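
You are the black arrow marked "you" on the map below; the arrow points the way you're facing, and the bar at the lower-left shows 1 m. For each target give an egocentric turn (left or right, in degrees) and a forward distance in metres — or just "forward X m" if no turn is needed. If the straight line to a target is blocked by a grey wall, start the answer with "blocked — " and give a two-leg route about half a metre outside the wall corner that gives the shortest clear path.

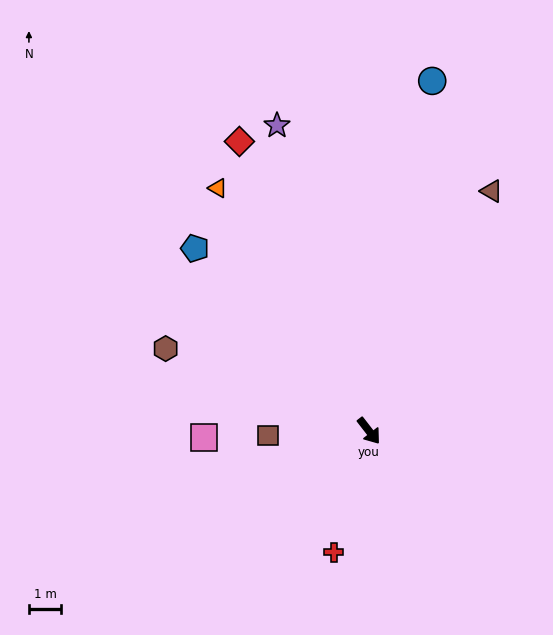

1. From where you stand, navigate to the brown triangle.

turn left 115°, forward 8.3 m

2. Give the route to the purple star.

turn left 159°, forward 9.9 m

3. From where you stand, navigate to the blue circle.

turn left 132°, forward 11.0 m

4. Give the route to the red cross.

turn right 54°, forward 3.9 m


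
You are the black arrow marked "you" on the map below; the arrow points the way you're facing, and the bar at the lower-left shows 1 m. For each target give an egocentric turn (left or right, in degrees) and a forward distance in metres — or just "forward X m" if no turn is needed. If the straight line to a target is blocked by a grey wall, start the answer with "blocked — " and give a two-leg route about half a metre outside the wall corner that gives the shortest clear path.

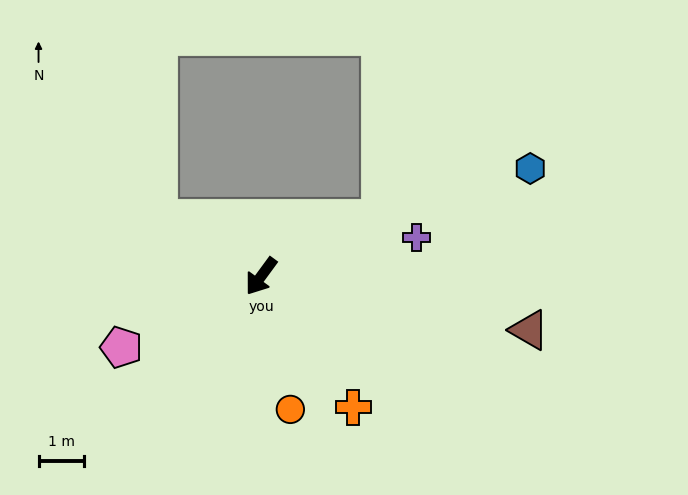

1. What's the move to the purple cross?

turn left 140°, forward 3.5 m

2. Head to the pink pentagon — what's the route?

turn right 27°, forward 3.4 m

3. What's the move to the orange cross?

turn left 71°, forward 3.5 m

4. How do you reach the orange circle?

turn left 49°, forward 3.0 m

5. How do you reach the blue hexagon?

turn left 148°, forward 6.4 m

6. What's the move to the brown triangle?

turn left 115°, forward 6.0 m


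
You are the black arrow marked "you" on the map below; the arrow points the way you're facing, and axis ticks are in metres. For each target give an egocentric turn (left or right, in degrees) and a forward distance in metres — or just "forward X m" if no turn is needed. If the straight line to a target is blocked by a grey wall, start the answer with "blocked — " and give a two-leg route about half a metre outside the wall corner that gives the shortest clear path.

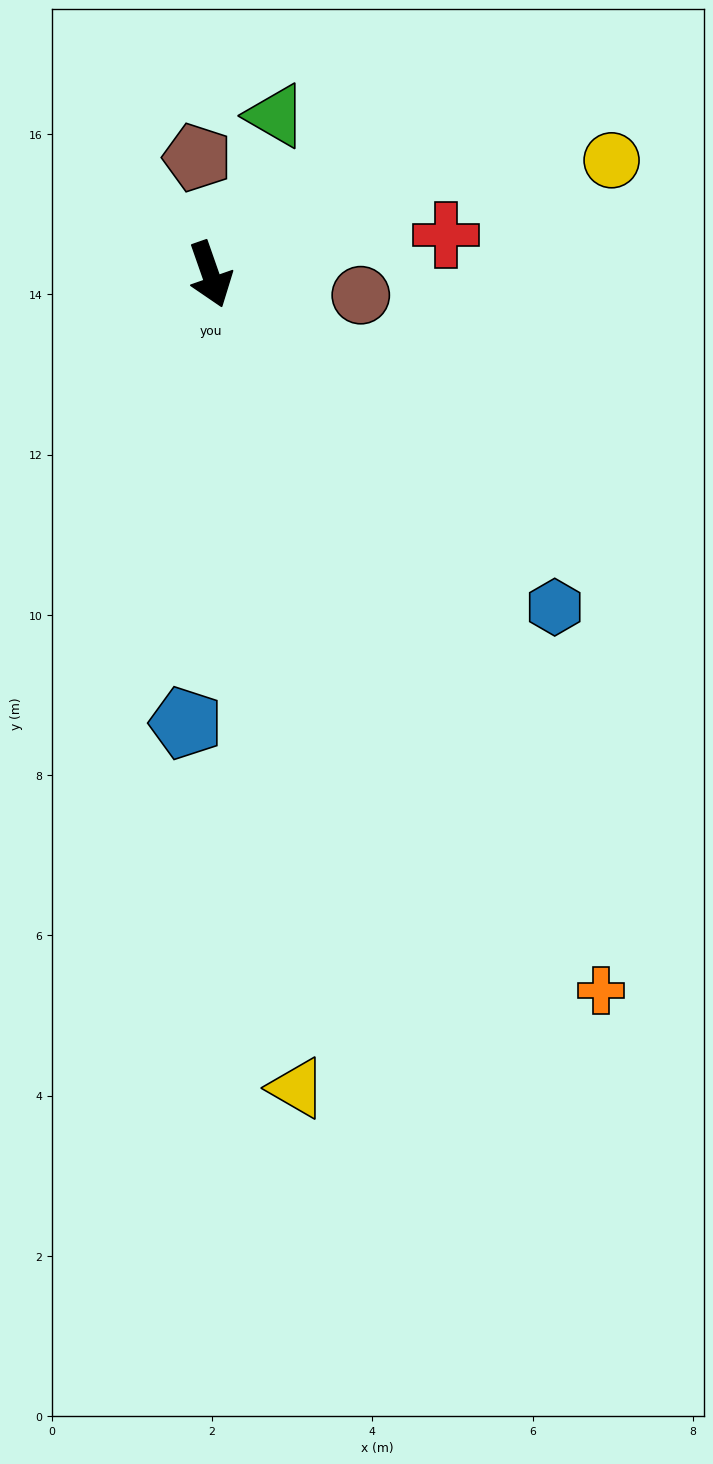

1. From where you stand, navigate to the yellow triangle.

turn right 13°, forward 10.2 m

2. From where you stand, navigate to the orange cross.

turn left 9°, forward 10.2 m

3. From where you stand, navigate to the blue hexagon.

turn left 27°, forward 6.0 m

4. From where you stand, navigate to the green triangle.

turn left 138°, forward 2.1 m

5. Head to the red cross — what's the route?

turn left 80°, forward 3.0 m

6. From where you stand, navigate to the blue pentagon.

turn right 22°, forward 5.6 m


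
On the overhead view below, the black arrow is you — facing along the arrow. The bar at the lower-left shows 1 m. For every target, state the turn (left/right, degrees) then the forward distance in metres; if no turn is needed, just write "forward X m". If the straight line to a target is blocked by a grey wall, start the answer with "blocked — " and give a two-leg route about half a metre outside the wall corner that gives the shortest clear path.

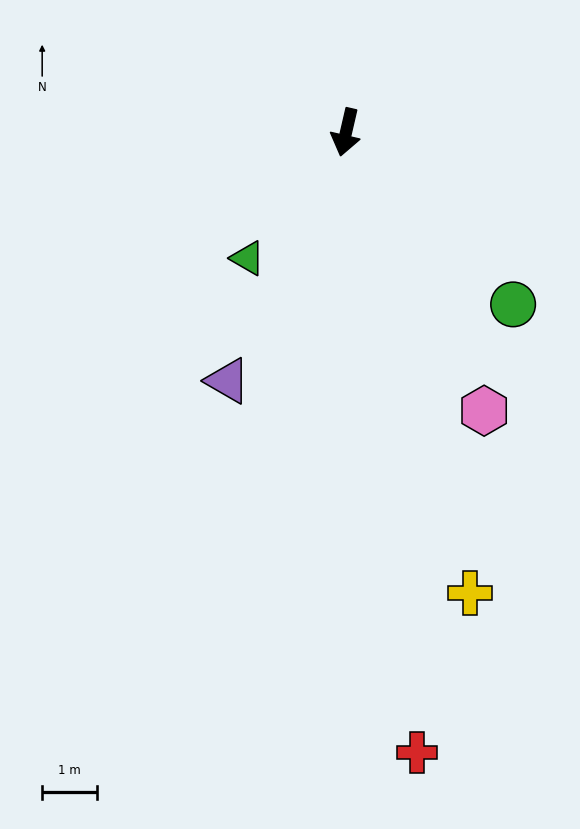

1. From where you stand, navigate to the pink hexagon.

turn left 39°, forward 5.7 m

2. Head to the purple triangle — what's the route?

turn right 12°, forward 5.0 m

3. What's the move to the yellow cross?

turn left 28°, forward 8.7 m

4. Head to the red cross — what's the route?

turn left 20°, forward 11.4 m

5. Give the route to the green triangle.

turn right 25°, forward 2.9 m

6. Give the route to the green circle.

turn left 57°, forward 4.4 m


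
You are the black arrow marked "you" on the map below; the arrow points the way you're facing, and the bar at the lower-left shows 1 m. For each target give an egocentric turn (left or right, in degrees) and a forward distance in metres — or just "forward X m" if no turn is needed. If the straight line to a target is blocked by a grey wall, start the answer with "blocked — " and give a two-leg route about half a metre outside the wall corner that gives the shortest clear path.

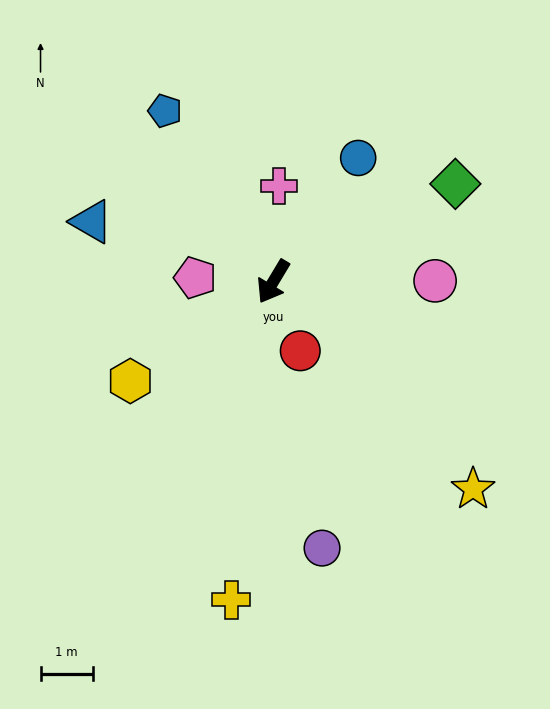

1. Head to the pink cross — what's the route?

turn right 153°, forward 1.8 m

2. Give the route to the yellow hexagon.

turn right 24°, forward 3.3 m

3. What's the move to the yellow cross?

turn left 23°, forward 6.2 m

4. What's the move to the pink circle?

turn left 121°, forward 3.1 m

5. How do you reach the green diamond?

turn left 149°, forward 4.0 m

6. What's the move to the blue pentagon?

turn right 117°, forward 3.9 m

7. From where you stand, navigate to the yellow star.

turn left 75°, forward 5.5 m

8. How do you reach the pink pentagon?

turn right 62°, forward 1.5 m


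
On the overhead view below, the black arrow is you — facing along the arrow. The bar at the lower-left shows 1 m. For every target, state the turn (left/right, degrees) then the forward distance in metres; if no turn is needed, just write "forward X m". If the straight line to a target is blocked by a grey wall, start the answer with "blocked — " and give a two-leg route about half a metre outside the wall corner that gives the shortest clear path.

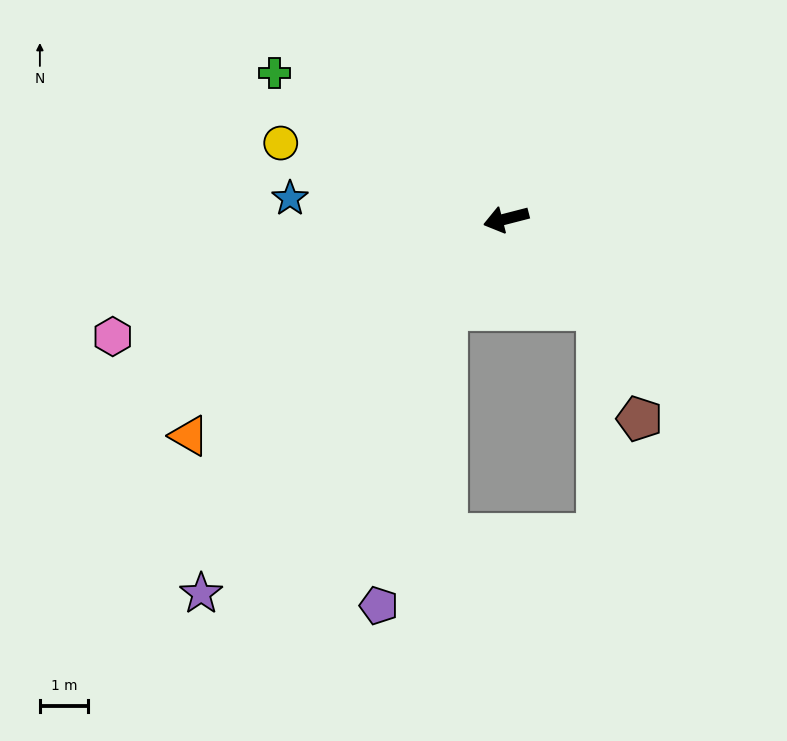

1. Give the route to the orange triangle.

turn left 20°, forward 8.0 m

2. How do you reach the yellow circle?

turn right 33°, forward 4.9 m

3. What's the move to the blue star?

turn right 20°, forward 4.5 m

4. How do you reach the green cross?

turn right 47°, forward 5.7 m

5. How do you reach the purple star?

turn left 36°, forward 10.0 m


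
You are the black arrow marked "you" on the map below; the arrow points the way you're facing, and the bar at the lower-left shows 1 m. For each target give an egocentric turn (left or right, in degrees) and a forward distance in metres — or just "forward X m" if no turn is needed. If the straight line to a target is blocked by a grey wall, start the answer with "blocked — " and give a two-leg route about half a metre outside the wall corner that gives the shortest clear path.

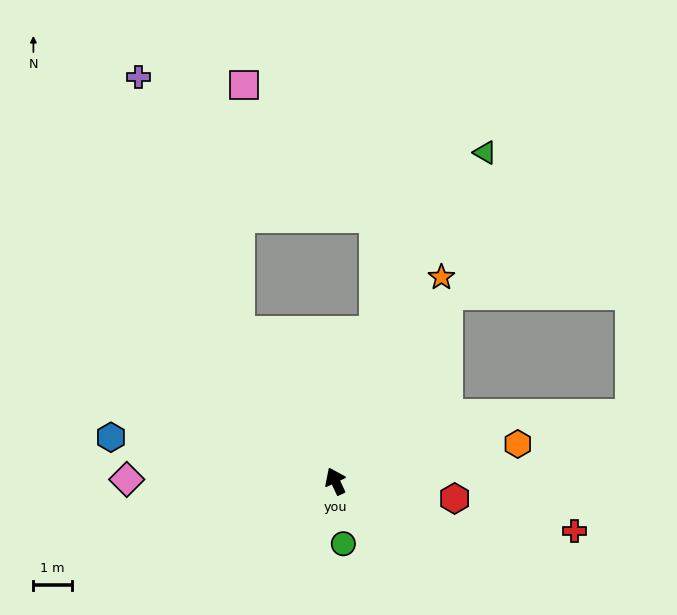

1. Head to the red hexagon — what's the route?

turn right 123°, forward 3.1 m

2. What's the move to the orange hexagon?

turn right 104°, forward 4.8 m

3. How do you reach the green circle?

turn left 162°, forward 1.6 m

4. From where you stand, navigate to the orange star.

turn right 53°, forward 5.9 m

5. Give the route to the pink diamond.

turn left 64°, forward 5.4 m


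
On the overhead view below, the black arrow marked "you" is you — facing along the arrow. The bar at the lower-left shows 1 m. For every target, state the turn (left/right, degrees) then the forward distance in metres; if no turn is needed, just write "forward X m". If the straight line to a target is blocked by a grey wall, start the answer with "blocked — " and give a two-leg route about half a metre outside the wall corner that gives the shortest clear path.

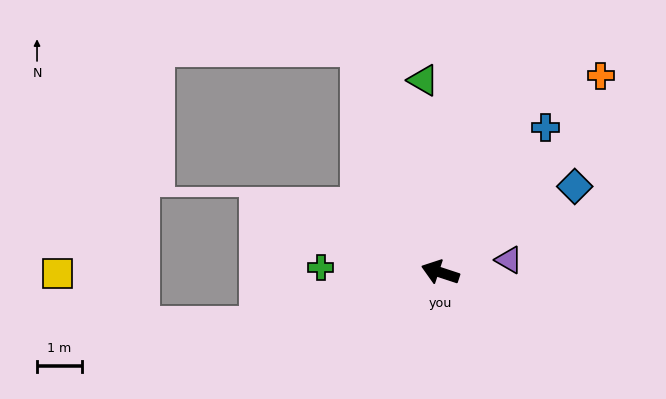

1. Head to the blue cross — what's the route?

turn right 108°, forward 4.0 m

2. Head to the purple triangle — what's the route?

turn right 152°, forward 1.6 m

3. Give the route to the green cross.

turn left 16°, forward 2.7 m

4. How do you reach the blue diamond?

turn right 129°, forward 3.6 m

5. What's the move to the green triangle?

turn right 67°, forward 4.3 m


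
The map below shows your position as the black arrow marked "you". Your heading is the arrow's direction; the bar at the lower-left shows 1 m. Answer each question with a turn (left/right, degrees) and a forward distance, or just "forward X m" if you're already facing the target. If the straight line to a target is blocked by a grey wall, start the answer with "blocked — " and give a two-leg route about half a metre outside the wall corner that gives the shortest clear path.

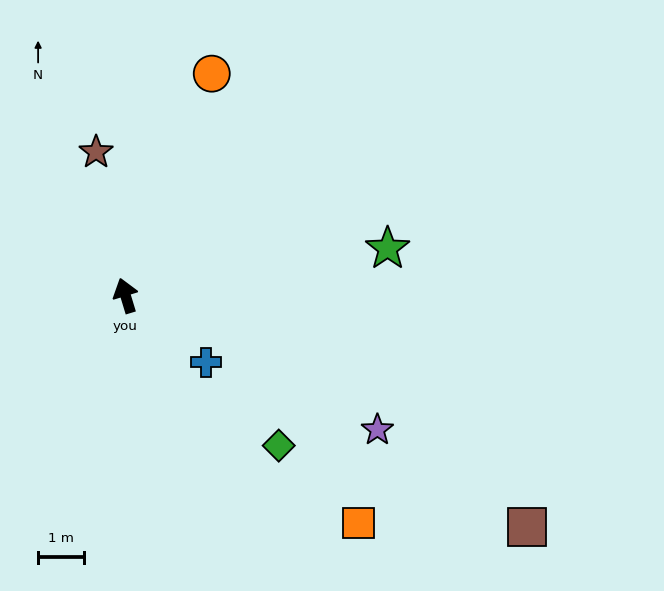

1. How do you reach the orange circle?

turn right 38°, forward 5.2 m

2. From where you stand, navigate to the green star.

turn right 97°, forward 5.8 m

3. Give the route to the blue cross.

turn right 147°, forward 2.3 m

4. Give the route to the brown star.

turn right 5°, forward 3.2 m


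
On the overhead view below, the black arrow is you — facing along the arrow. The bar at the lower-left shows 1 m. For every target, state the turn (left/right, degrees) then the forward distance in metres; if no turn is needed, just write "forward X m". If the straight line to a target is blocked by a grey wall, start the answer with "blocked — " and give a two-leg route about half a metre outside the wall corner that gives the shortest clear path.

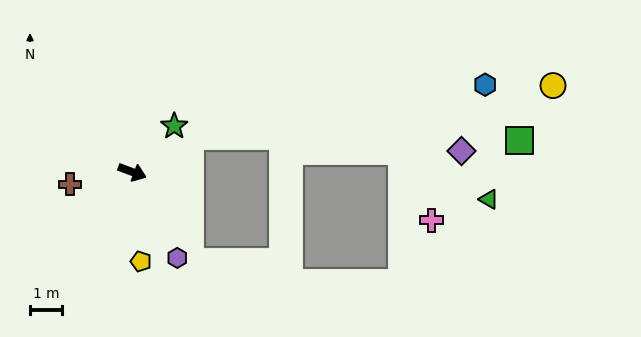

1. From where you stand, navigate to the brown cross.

turn right 148°, forward 2.0 m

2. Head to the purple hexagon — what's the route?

turn right 42°, forward 3.1 m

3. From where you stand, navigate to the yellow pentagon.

turn right 64°, forward 2.8 m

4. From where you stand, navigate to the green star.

turn left 68°, forward 2.0 m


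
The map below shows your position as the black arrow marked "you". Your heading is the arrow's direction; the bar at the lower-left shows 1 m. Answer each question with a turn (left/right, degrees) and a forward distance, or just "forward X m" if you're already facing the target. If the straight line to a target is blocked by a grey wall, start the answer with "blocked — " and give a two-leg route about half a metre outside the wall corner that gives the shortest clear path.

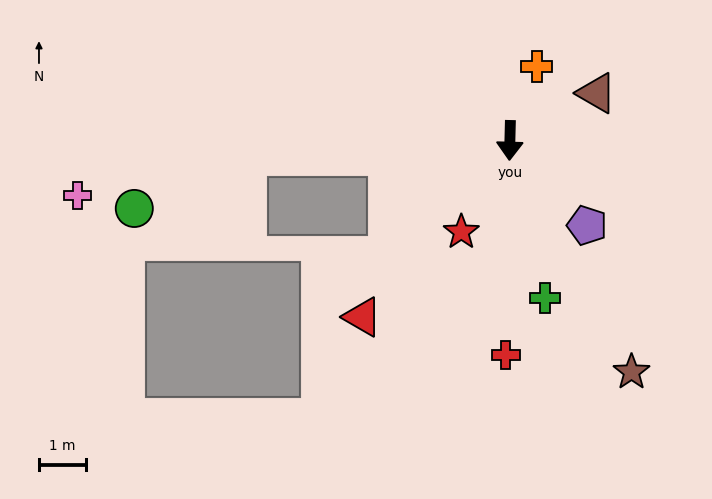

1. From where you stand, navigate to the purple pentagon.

turn left 44°, forward 2.4 m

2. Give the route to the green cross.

turn left 14°, forward 3.4 m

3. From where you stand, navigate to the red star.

turn right 27°, forward 2.2 m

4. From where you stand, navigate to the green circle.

blocked — turn right 85°, forward 5.6 m, then turn left 21°, forward 2.7 m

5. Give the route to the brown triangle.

turn left 120°, forward 2.1 m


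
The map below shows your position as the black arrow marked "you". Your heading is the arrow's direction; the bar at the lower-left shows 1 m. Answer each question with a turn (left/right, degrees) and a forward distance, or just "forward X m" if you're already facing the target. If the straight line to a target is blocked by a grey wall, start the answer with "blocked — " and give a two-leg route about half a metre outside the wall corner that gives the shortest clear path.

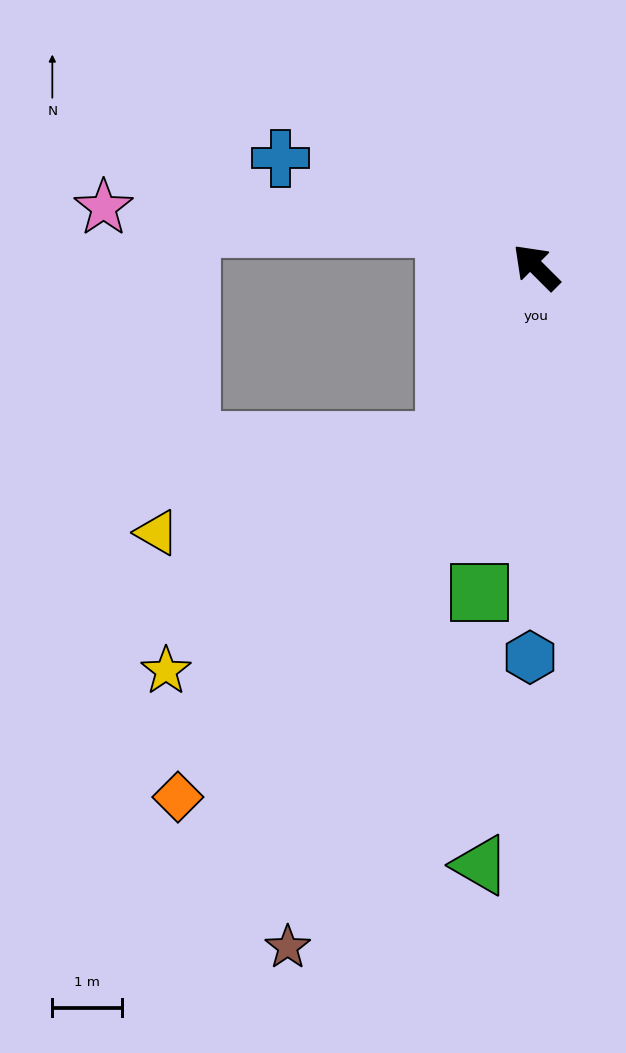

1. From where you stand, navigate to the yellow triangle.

blocked — turn left 107°, forward 2.8 m, then turn right 45°, forward 4.4 m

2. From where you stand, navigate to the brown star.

turn left 115°, forward 10.5 m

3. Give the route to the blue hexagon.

turn left 134°, forward 5.6 m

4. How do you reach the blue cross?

turn left 22°, forward 4.0 m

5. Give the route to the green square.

turn left 125°, forward 4.8 m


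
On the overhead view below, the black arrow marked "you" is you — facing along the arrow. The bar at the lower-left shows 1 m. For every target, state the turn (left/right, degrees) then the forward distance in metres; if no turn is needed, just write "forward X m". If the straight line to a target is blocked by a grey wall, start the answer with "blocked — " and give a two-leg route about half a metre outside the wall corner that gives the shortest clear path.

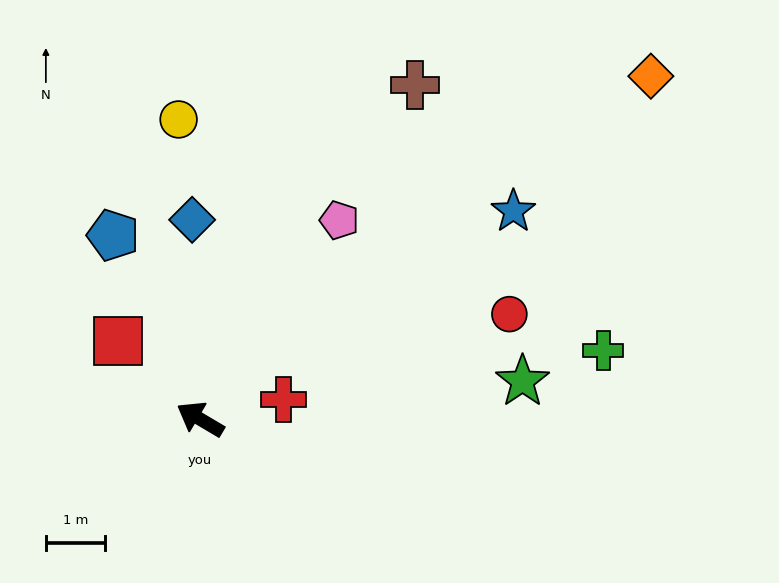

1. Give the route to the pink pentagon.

turn right 94°, forward 4.1 m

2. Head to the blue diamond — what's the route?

turn right 57°, forward 3.4 m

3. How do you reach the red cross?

turn right 136°, forward 1.5 m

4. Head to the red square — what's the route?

turn right 13°, forward 1.9 m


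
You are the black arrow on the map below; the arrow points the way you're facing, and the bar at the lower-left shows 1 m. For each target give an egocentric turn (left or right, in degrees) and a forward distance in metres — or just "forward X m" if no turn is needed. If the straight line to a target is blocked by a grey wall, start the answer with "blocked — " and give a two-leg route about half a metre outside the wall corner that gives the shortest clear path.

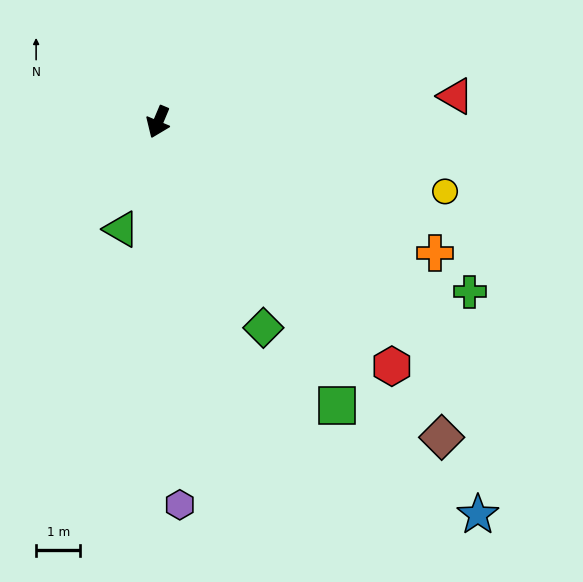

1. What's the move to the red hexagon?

turn left 67°, forward 7.6 m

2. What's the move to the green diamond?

turn left 50°, forward 5.2 m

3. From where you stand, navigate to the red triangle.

turn left 118°, forward 6.7 m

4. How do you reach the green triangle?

turn left 4°, forward 2.6 m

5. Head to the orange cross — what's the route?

turn left 88°, forward 6.9 m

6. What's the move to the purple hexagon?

turn left 26°, forward 8.7 m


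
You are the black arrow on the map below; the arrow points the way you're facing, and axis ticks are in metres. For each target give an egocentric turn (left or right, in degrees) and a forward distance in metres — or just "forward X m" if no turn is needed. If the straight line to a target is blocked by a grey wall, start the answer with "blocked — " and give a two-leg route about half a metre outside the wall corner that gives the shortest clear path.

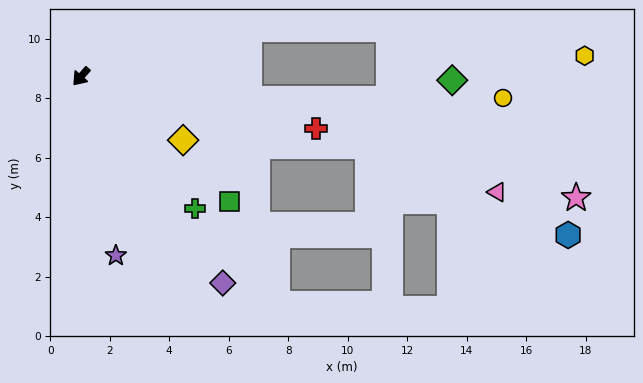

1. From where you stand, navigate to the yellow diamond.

turn left 99°, forward 4.0 m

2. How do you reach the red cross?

turn left 119°, forward 8.1 m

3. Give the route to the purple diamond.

turn left 76°, forward 8.4 m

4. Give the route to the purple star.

turn left 52°, forward 6.1 m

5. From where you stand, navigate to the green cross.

turn left 82°, forward 5.9 m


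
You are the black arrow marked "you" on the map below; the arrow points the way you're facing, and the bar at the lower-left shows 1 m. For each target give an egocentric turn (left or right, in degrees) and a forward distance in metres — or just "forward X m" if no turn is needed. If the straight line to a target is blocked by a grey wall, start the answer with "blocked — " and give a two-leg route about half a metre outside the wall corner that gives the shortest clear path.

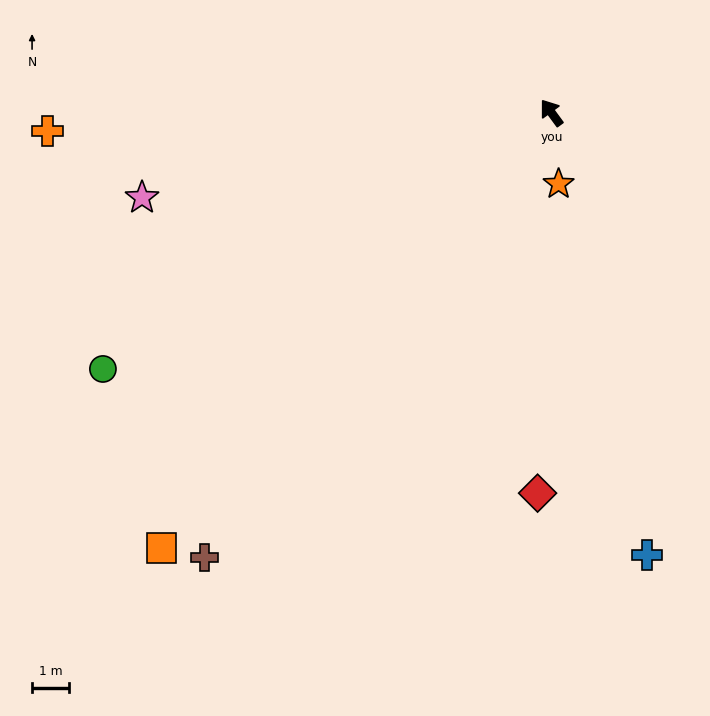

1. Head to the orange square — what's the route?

turn left 102°, forward 15.7 m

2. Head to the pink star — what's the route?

turn left 65°, forward 11.3 m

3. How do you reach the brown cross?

turn left 106°, forward 15.2 m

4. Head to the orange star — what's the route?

turn left 149°, forward 1.9 m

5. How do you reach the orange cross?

turn left 56°, forward 13.6 m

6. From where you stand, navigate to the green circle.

turn left 83°, forward 13.9 m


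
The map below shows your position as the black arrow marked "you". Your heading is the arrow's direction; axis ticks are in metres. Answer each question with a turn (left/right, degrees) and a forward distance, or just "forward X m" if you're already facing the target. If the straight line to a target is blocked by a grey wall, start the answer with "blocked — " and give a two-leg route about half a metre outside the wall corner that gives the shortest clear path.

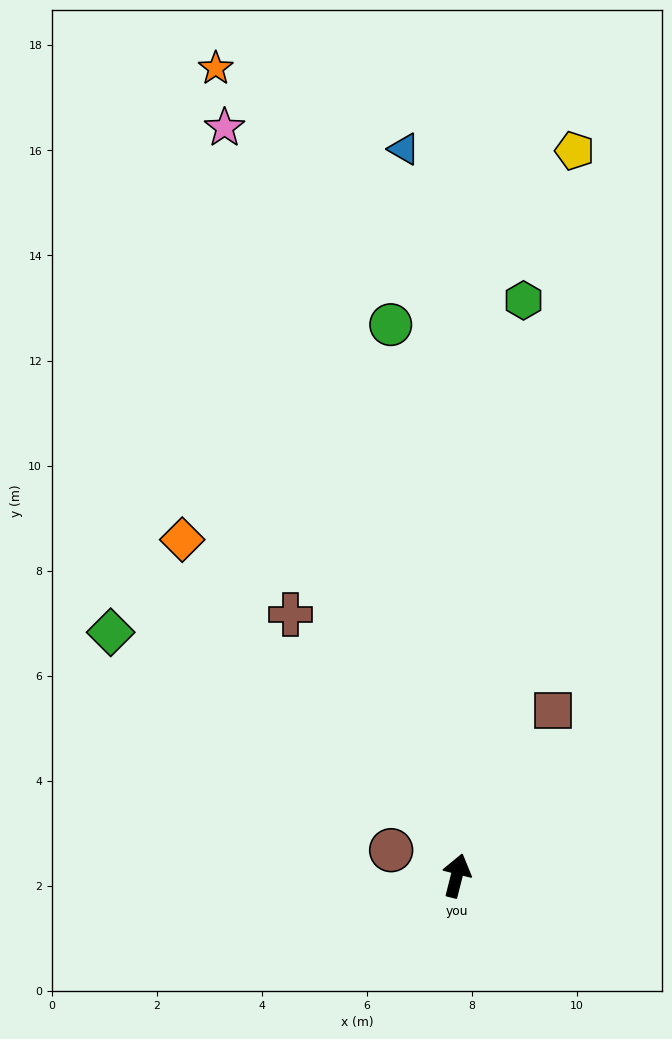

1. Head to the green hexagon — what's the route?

turn left 8°, forward 11.0 m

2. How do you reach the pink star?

turn left 31°, forward 14.9 m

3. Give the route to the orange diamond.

turn left 53°, forward 8.3 m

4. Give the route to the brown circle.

turn left 83°, forward 1.3 m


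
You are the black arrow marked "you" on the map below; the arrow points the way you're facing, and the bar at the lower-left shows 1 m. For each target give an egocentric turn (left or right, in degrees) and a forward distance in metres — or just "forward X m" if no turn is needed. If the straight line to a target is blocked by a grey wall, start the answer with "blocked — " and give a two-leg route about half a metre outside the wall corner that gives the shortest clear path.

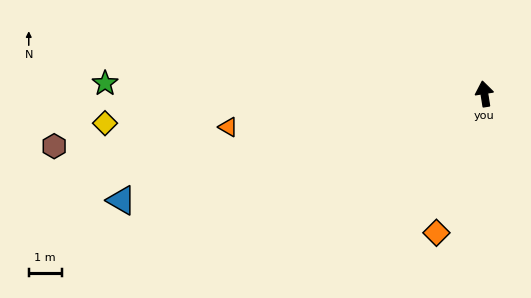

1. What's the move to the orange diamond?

turn left 152°, forward 4.5 m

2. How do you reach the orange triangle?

turn left 88°, forward 7.8 m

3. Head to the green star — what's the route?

turn left 79°, forward 11.5 m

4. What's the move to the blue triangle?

turn left 97°, forward 11.5 m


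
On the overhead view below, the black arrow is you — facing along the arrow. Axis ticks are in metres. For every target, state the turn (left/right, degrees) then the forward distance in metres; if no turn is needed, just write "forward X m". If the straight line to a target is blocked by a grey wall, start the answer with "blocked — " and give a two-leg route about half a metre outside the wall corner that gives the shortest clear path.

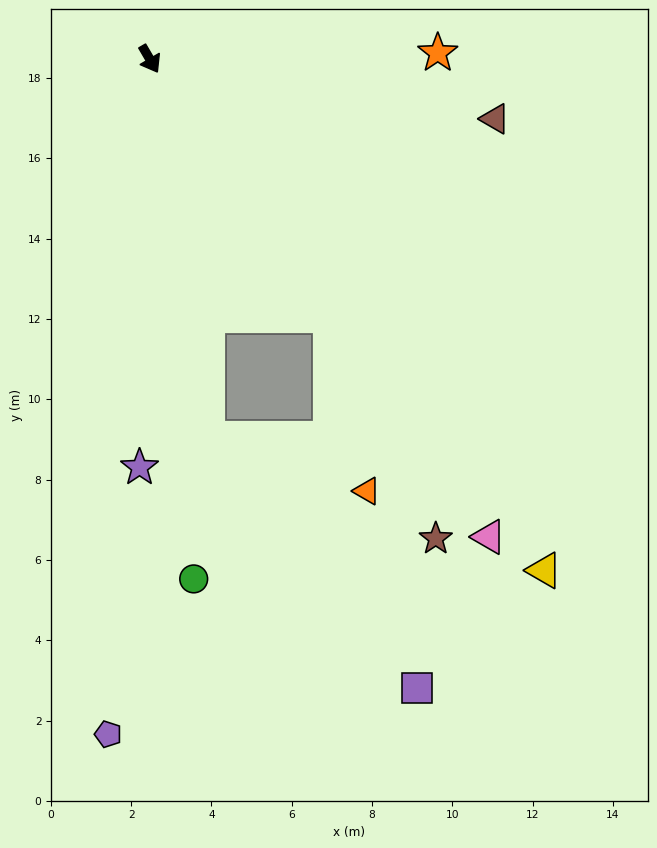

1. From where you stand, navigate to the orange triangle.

blocked — turn left 5°, forward 7.8 m, then turn right 23°, forward 4.5 m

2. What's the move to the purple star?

turn right 32°, forward 10.2 m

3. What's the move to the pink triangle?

turn left 5°, forward 14.6 m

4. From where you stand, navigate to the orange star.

turn left 61°, forward 7.2 m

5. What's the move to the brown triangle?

turn left 50°, forward 8.7 m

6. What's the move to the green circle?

turn right 25°, forward 13.0 m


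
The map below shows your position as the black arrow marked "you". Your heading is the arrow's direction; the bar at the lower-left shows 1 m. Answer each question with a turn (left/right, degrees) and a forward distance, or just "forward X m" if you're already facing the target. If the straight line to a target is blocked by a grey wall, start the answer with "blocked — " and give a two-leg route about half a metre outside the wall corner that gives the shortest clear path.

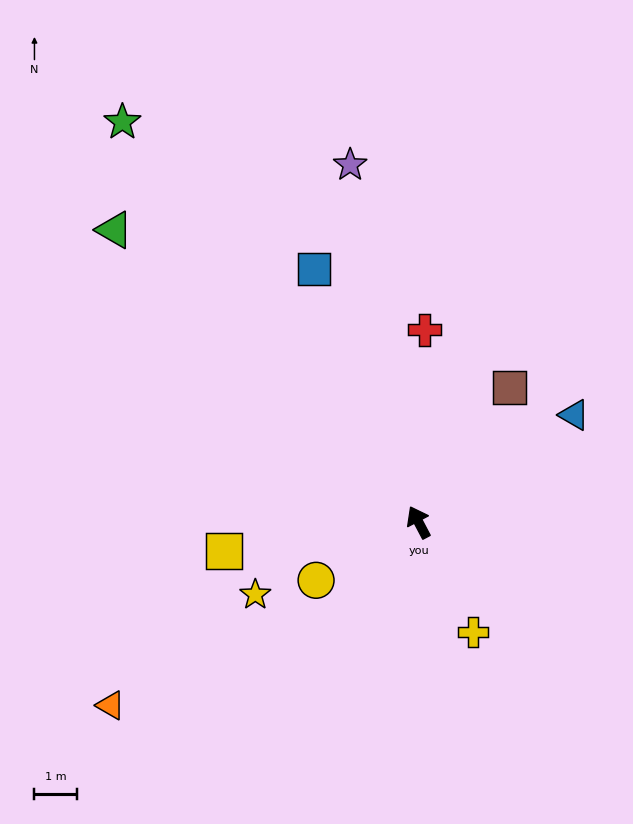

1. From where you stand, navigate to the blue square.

turn right 5°, forward 6.4 m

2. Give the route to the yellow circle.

turn left 92°, forward 2.8 m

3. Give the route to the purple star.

turn right 17°, forward 8.6 m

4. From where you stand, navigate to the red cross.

turn right 30°, forward 4.5 m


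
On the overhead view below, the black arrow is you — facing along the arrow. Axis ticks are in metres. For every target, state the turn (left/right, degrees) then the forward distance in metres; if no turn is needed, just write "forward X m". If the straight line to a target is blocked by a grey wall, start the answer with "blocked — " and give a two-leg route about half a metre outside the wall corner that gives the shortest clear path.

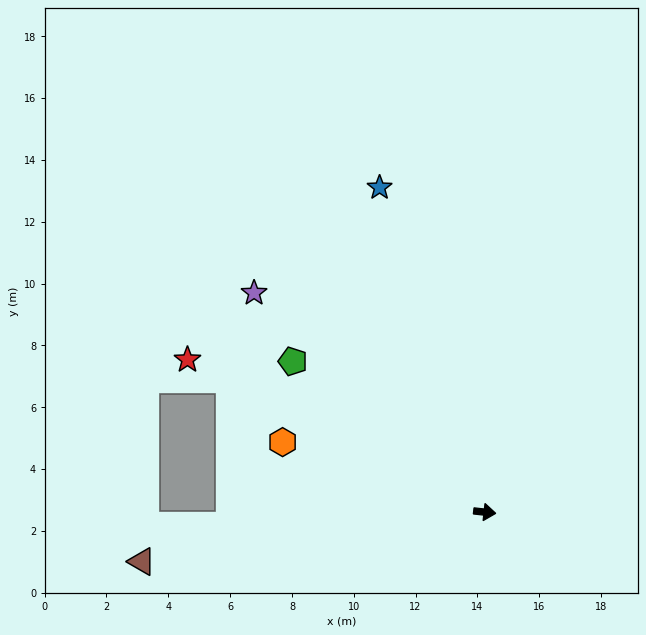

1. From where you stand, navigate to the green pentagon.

turn left 148°, forward 7.9 m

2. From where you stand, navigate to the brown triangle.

turn right 165°, forward 11.2 m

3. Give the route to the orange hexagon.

turn left 167°, forward 6.9 m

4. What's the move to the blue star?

turn left 114°, forward 11.0 m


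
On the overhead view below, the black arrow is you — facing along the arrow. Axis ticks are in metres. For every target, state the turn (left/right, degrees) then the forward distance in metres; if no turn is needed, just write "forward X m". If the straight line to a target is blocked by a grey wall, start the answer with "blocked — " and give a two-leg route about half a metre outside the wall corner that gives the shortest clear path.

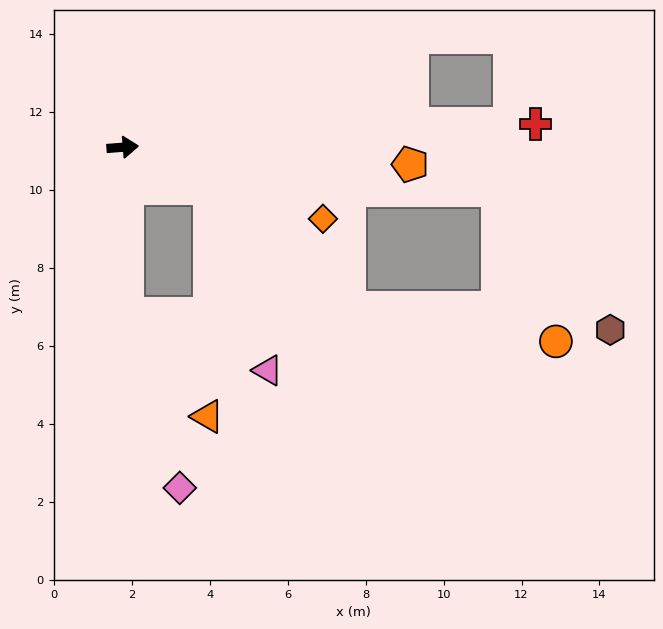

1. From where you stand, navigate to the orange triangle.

blocked — turn right 93°, forward 4.3 m, then turn left 36°, forward 3.3 m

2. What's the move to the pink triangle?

blocked — turn right 30°, forward 2.5 m, then turn right 47°, forward 4.9 m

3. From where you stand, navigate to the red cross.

forward 10.6 m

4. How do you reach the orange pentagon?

turn right 8°, forward 7.4 m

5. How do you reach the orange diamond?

turn right 24°, forward 5.5 m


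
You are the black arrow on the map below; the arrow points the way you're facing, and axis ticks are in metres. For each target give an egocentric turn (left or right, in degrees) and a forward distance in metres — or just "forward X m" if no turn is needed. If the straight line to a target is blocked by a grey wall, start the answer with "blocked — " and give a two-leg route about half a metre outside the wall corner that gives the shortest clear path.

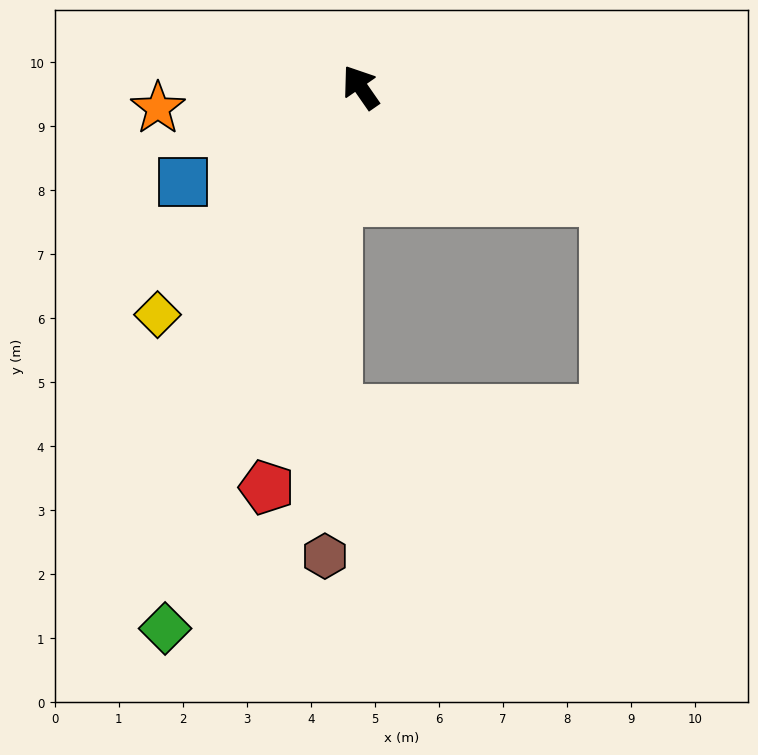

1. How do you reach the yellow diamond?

turn left 103°, forward 4.8 m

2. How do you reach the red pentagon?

turn left 132°, forward 6.4 m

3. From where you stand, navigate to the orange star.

turn left 61°, forward 3.2 m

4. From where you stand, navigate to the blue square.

turn left 83°, forward 3.1 m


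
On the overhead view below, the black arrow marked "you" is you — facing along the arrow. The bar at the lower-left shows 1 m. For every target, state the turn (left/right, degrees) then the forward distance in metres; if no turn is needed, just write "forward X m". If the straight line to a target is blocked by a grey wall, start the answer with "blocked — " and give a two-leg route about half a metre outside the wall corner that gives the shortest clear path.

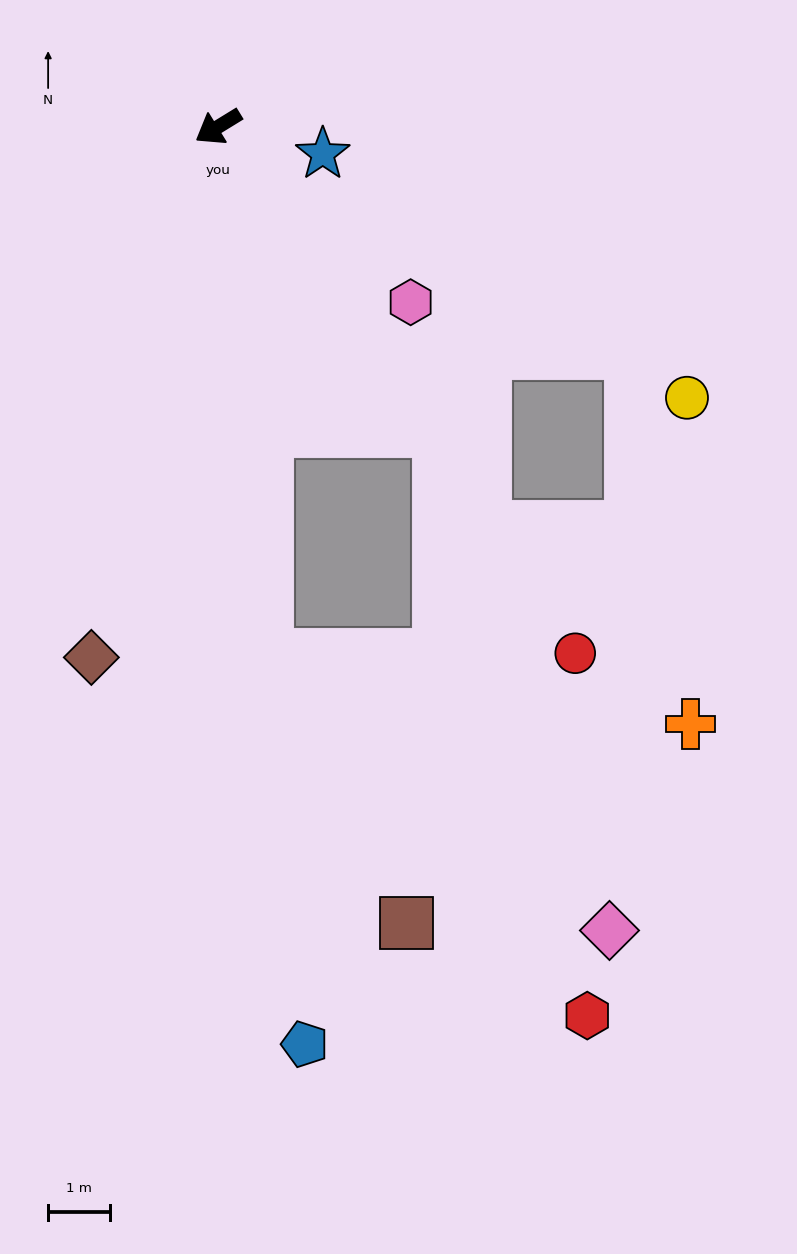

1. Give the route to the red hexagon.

blocked — turn left 94°, forward 6.0 m, then turn right 21°, forward 9.7 m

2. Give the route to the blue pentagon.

turn left 64°, forward 14.8 m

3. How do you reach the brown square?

blocked — turn left 64°, forward 8.5 m, then turn left 22°, forward 4.9 m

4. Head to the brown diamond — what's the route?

turn left 45°, forward 8.8 m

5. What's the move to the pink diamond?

blocked — turn left 94°, forward 6.0 m, then turn right 17°, forward 8.5 m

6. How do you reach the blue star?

turn left 134°, forward 1.7 m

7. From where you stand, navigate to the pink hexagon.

turn left 106°, forward 4.2 m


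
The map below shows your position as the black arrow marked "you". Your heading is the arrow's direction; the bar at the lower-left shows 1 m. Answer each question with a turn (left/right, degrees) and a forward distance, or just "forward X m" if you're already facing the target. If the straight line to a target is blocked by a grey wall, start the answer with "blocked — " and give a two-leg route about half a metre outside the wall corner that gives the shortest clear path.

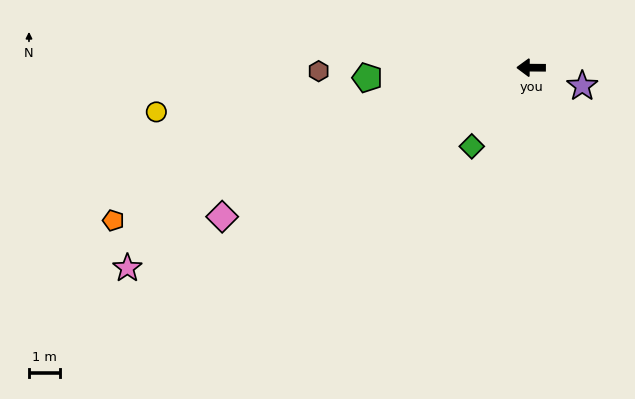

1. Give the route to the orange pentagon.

turn left 20°, forward 14.3 m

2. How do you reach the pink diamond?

turn left 26°, forward 11.0 m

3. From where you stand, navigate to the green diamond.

turn left 53°, forward 3.2 m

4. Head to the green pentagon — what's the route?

turn left 4°, forward 5.3 m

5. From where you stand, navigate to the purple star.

turn left 161°, forward 1.7 m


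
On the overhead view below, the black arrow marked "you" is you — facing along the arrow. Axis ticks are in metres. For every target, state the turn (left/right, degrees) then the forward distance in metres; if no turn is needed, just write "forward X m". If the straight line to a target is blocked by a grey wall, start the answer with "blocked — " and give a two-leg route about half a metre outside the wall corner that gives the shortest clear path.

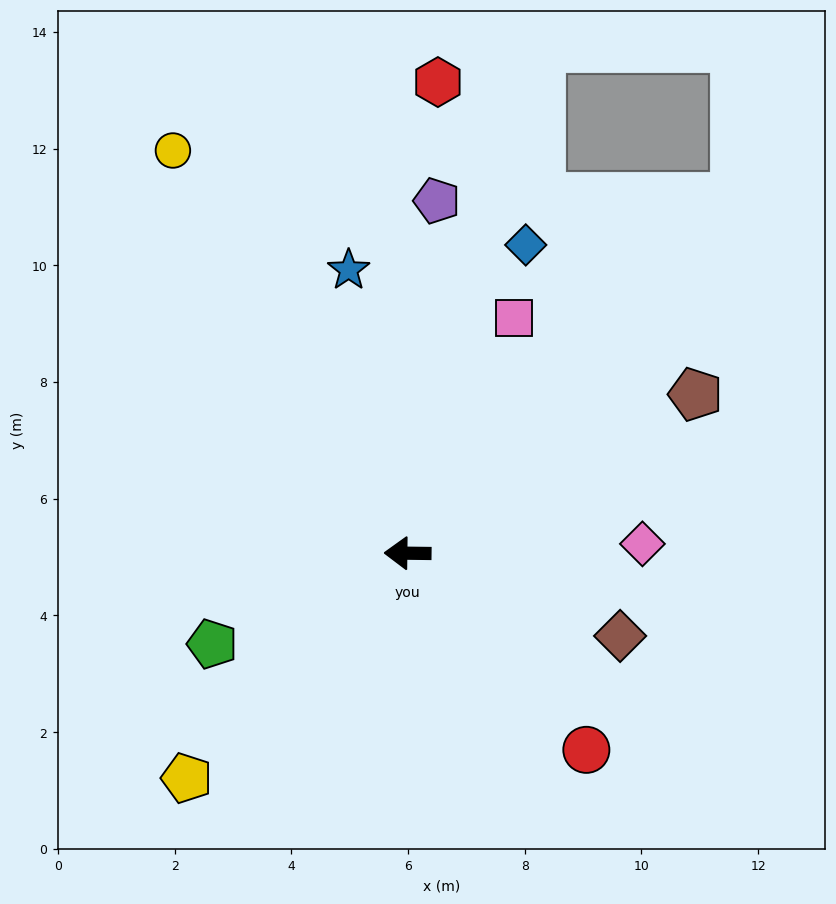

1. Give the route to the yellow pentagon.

turn left 46°, forward 5.4 m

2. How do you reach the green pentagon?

turn left 26°, forward 3.7 m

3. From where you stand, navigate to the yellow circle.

turn right 59°, forward 8.0 m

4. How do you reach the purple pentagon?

turn right 94°, forward 6.1 m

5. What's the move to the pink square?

turn right 114°, forward 4.4 m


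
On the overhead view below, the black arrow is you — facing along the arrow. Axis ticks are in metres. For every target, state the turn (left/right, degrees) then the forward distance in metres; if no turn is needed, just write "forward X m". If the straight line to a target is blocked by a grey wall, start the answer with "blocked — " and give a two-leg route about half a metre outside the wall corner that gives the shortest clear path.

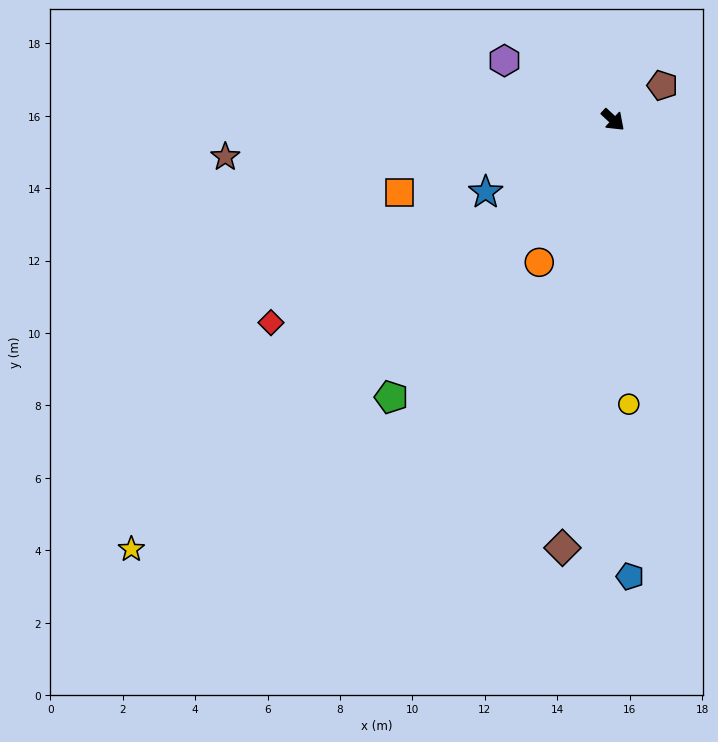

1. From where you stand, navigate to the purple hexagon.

turn right 166°, forward 3.4 m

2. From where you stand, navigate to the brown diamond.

turn right 54°, forward 11.9 m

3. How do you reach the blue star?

turn right 108°, forward 4.0 m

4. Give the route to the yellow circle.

turn right 44°, forward 7.9 m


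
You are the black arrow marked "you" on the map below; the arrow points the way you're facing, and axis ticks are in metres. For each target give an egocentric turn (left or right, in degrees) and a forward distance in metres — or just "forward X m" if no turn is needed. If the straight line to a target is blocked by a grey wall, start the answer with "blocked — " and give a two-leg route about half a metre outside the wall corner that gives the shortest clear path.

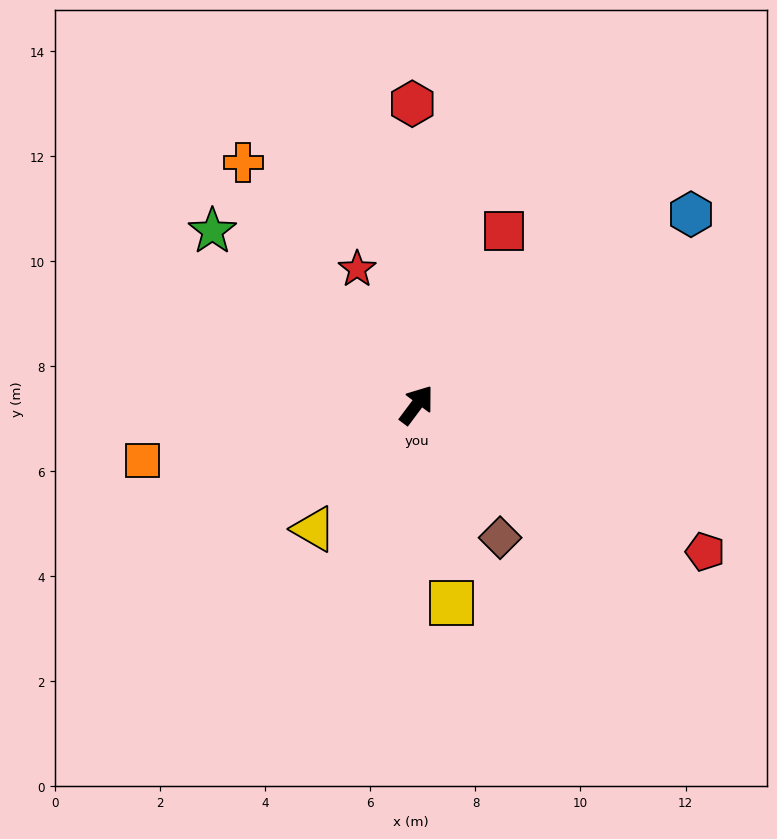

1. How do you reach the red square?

turn left 10°, forward 3.7 m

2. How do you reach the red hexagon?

turn left 38°, forward 5.7 m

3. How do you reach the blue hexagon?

turn right 18°, forward 6.4 m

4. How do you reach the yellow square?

turn right 133°, forward 3.8 m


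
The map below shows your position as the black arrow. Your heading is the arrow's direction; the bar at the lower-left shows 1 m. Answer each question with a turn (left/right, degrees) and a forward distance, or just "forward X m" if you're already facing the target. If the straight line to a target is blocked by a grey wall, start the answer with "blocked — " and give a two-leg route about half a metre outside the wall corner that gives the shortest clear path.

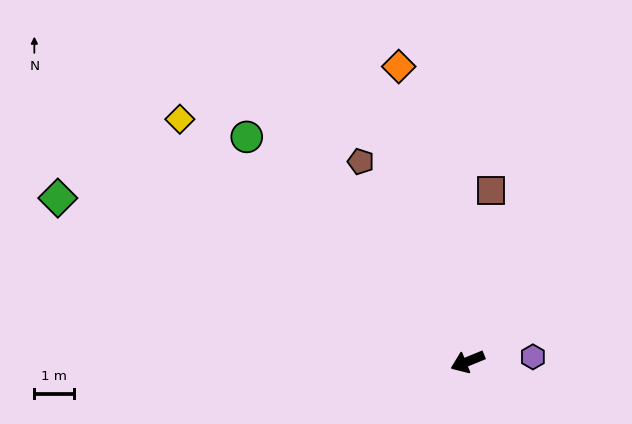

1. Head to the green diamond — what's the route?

turn right 44°, forward 11.2 m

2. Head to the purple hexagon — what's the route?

turn left 162°, forward 1.7 m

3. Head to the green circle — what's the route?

turn right 68°, forward 8.0 m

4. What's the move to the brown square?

turn right 120°, forward 4.4 m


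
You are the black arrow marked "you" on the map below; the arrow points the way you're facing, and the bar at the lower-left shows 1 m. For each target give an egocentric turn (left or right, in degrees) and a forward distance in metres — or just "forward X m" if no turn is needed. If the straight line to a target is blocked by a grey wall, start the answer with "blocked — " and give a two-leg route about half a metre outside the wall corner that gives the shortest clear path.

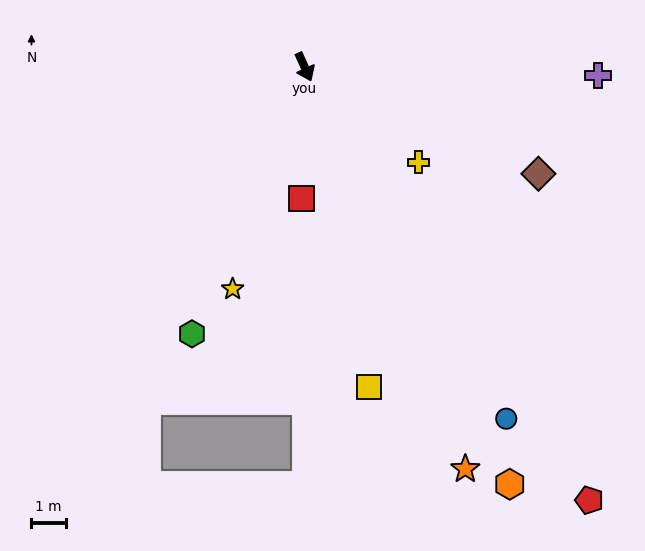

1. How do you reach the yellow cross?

turn left 26°, forward 4.4 m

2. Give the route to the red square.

turn right 26°, forward 3.9 m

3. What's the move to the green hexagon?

turn right 47°, forward 8.5 m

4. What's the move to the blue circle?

turn left 6°, forward 11.9 m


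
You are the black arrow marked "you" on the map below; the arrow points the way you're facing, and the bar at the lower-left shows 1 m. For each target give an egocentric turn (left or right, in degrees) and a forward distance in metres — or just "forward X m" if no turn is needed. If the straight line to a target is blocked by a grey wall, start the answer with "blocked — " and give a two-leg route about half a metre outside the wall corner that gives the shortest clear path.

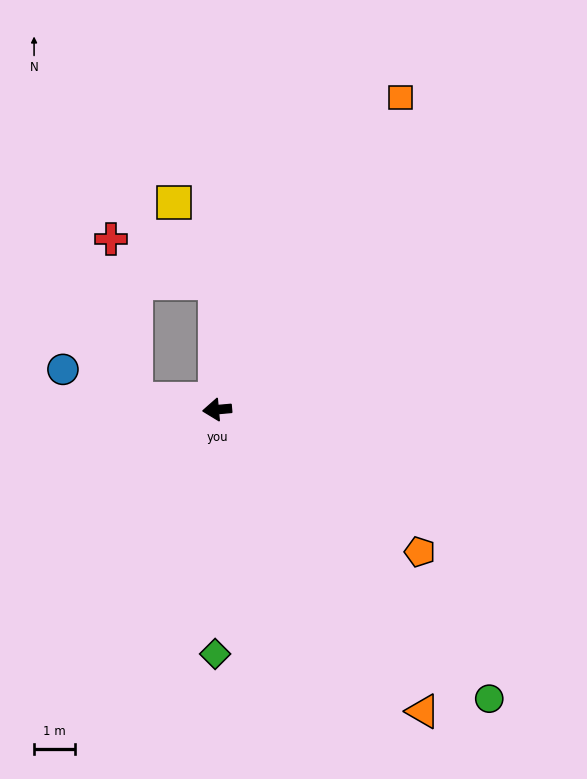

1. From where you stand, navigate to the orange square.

turn right 125°, forward 8.8 m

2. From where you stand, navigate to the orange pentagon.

turn left 140°, forward 6.0 m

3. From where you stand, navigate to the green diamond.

turn left 84°, forward 5.9 m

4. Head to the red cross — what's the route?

blocked — turn right 94°, forward 3.1 m, then turn left 66°, forward 2.8 m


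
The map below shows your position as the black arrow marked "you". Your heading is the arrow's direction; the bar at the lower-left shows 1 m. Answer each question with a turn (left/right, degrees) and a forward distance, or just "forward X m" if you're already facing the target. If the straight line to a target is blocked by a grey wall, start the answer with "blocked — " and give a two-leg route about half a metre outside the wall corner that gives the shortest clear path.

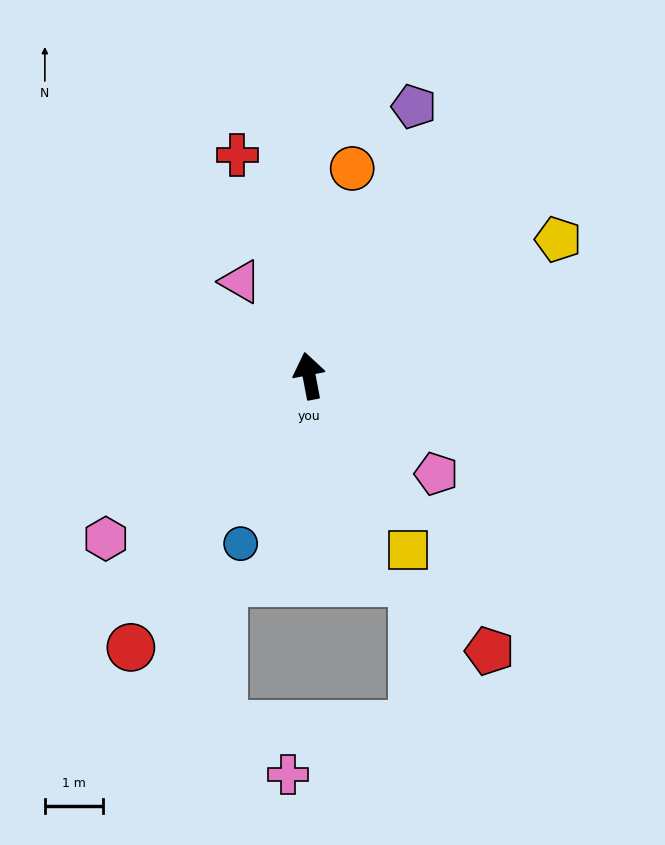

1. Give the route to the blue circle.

turn left 147°, forward 3.1 m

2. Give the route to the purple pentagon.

turn right 32°, forward 5.0 m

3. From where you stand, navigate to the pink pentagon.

turn right 138°, forward 2.8 m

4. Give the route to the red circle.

turn left 136°, forward 5.6 m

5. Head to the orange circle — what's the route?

turn right 23°, forward 3.6 m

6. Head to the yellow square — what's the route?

turn right 161°, forward 3.4 m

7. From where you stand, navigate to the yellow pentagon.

turn right 72°, forward 4.9 m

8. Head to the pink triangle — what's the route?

turn left 25°, forward 2.0 m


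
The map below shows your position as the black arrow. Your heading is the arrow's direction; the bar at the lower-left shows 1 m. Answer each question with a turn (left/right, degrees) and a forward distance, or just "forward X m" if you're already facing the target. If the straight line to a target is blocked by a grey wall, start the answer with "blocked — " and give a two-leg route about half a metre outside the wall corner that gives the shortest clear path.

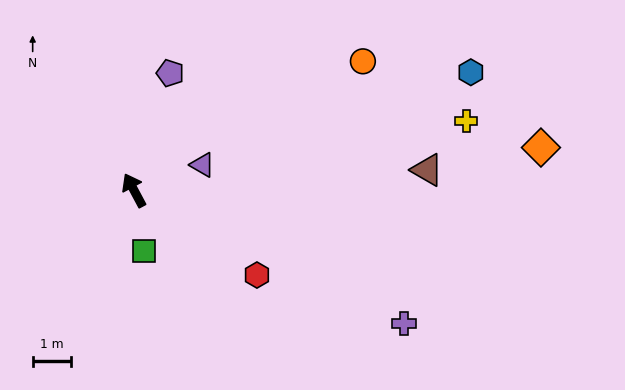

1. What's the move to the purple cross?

turn right 144°, forward 7.9 m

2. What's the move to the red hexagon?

turn right 153°, forward 3.9 m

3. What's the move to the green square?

turn left 161°, forward 1.6 m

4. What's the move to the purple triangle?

turn right 98°, forward 1.9 m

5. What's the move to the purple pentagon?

turn right 45°, forward 3.2 m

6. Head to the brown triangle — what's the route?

turn right 114°, forward 7.7 m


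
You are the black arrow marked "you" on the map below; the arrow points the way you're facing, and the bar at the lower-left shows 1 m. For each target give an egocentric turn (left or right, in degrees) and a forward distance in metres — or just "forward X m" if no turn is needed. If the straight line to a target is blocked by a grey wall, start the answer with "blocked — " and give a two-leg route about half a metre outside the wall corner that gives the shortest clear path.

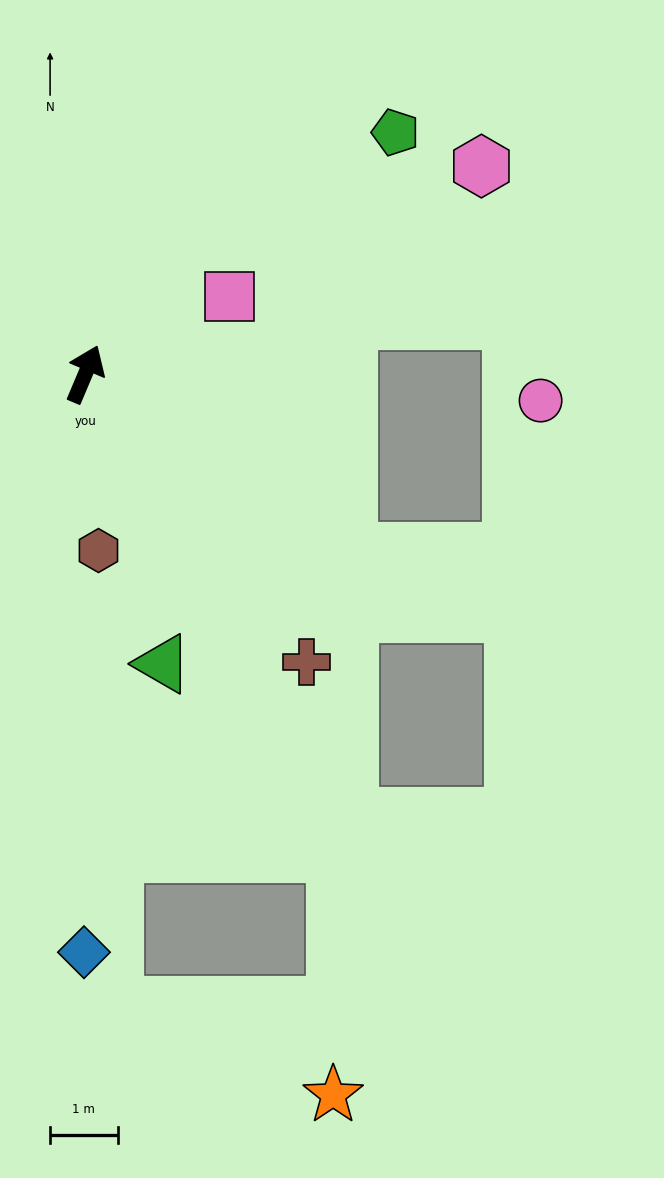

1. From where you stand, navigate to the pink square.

turn right 39°, forward 2.4 m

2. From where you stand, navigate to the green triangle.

turn right 142°, forward 4.4 m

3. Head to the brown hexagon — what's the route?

turn right 153°, forward 2.6 m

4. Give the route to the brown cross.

turn right 120°, forward 5.4 m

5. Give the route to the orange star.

blocked — turn right 130°, forward 8.0 m, then turn right 28°, forward 3.6 m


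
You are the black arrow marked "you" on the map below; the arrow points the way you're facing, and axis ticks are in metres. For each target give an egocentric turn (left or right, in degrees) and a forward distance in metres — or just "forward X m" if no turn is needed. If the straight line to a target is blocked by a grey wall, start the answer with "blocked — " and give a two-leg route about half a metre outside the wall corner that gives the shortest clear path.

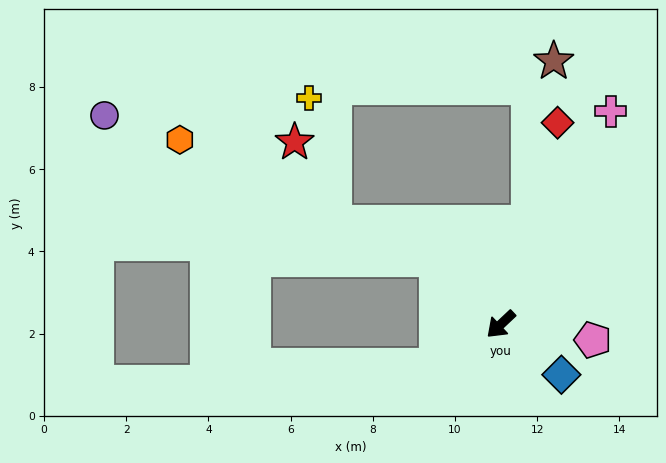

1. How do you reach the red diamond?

turn right 149°, forward 5.1 m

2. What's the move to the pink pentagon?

turn left 127°, forward 2.3 m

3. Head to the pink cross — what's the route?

turn right 161°, forward 5.8 m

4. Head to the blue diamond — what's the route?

turn left 97°, forward 1.9 m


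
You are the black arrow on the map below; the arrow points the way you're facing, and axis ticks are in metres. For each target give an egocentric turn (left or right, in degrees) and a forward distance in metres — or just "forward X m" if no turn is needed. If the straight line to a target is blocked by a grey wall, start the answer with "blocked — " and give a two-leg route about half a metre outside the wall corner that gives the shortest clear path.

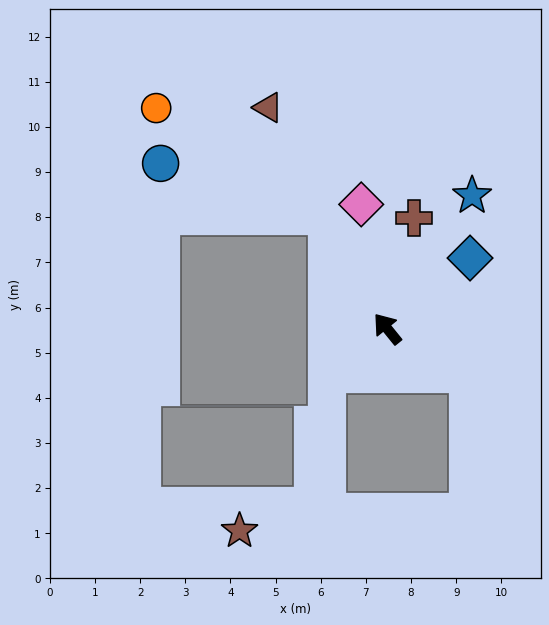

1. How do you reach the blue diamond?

turn right 89°, forward 2.4 m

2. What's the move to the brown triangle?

turn right 11°, forward 5.6 m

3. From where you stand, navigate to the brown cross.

turn right 53°, forward 2.5 m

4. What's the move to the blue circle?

blocked — turn right 11°, forward 2.8 m, then turn left 45°, forward 3.9 m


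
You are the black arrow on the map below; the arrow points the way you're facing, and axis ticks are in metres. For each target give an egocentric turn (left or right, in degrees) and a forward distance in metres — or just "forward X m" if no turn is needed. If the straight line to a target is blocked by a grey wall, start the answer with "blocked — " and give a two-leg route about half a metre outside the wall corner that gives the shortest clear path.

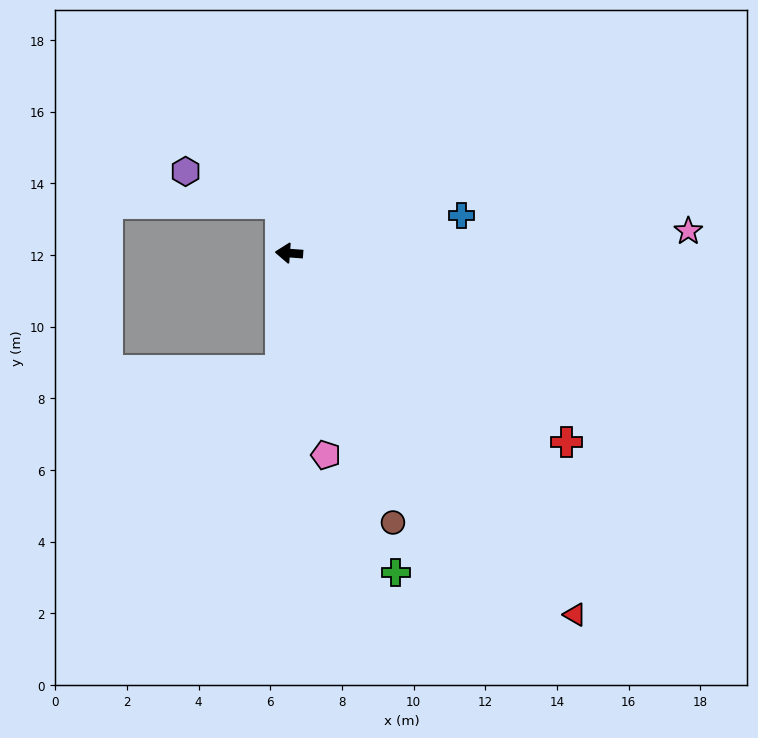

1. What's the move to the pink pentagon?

turn left 105°, forward 5.7 m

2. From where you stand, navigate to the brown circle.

turn left 115°, forward 8.1 m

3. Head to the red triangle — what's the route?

turn left 133°, forward 12.9 m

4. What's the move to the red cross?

turn left 150°, forward 9.4 m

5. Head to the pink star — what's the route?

turn right 173°, forward 11.2 m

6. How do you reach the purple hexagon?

blocked — turn right 76°, forward 1.4 m, then turn left 61°, forward 2.8 m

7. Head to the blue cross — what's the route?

turn right 163°, forward 4.9 m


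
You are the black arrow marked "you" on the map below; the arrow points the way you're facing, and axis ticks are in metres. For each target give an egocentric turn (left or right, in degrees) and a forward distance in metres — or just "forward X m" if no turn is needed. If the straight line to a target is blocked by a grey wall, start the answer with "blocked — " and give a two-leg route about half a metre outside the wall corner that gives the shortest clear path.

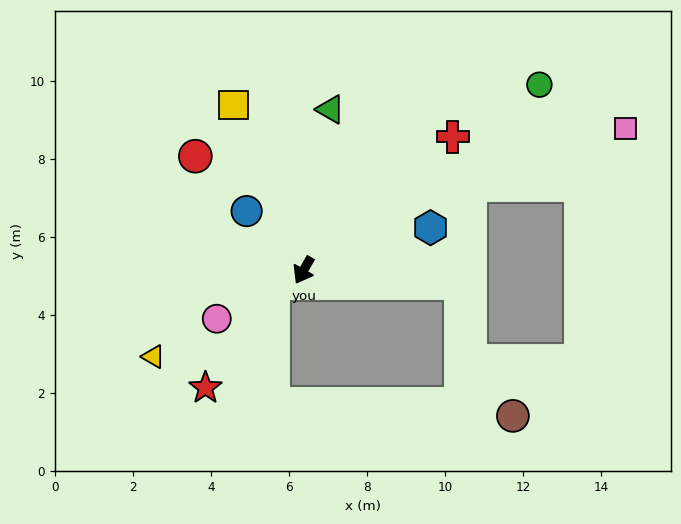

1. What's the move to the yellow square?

turn right 127°, forward 4.6 m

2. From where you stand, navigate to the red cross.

turn left 161°, forward 5.1 m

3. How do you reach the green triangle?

turn right 160°, forward 4.2 m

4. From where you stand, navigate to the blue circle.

turn right 106°, forward 2.1 m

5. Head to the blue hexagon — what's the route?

turn left 138°, forward 3.4 m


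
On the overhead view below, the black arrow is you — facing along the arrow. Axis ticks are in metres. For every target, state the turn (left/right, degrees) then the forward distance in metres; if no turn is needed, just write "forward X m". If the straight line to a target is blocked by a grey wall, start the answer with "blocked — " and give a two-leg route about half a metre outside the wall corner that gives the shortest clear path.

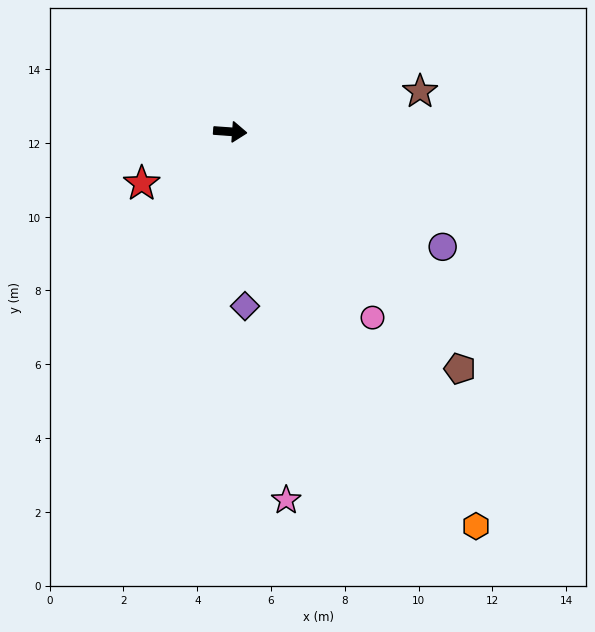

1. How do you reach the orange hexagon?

turn right 54°, forward 12.6 m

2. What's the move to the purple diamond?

turn right 81°, forward 4.7 m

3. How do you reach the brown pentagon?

turn right 42°, forward 8.9 m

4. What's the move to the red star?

turn right 146°, forward 2.8 m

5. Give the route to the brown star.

turn left 16°, forward 5.3 m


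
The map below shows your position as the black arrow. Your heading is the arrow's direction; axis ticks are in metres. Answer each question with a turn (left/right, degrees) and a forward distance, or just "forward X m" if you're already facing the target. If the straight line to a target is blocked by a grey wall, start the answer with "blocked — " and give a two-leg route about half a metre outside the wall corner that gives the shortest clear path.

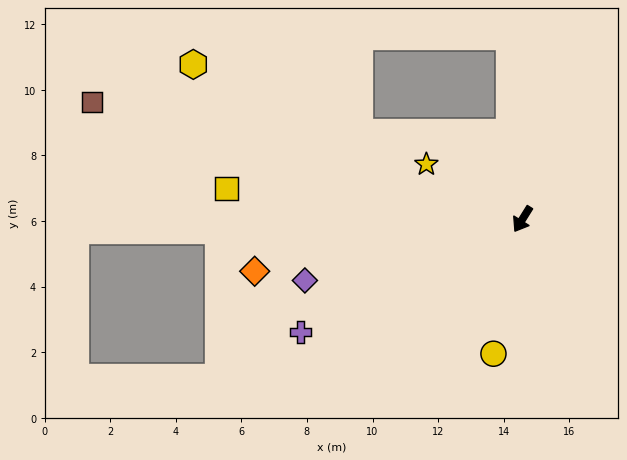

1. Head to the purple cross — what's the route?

turn right 31°, forward 7.6 m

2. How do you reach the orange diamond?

turn right 47°, forward 8.3 m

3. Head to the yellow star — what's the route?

turn right 88°, forward 3.4 m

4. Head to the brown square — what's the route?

turn right 73°, forward 13.6 m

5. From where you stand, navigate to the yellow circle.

turn left 20°, forward 4.2 m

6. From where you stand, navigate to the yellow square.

turn right 64°, forward 9.1 m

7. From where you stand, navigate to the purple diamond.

turn right 42°, forward 6.9 m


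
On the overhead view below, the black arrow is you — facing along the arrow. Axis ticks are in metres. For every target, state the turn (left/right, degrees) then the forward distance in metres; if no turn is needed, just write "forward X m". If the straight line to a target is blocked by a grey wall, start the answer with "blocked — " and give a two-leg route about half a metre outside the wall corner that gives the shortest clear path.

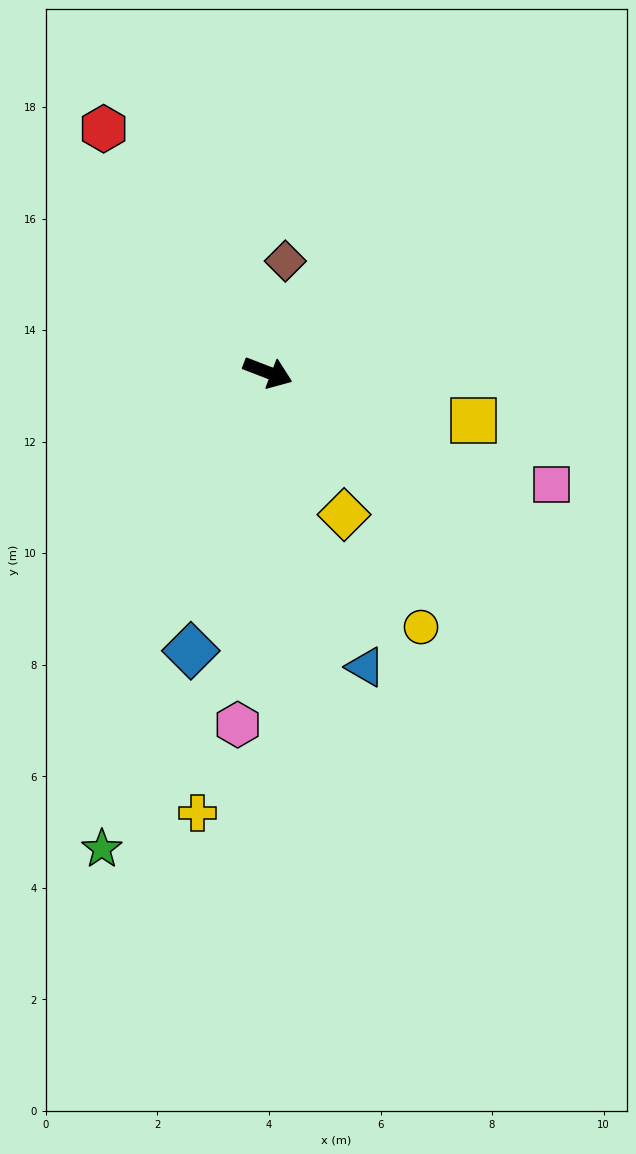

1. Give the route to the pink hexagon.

turn right 74°, forward 6.3 m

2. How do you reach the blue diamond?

turn right 84°, forward 5.2 m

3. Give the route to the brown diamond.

turn left 102°, forward 2.0 m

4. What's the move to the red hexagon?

turn left 145°, forward 5.3 m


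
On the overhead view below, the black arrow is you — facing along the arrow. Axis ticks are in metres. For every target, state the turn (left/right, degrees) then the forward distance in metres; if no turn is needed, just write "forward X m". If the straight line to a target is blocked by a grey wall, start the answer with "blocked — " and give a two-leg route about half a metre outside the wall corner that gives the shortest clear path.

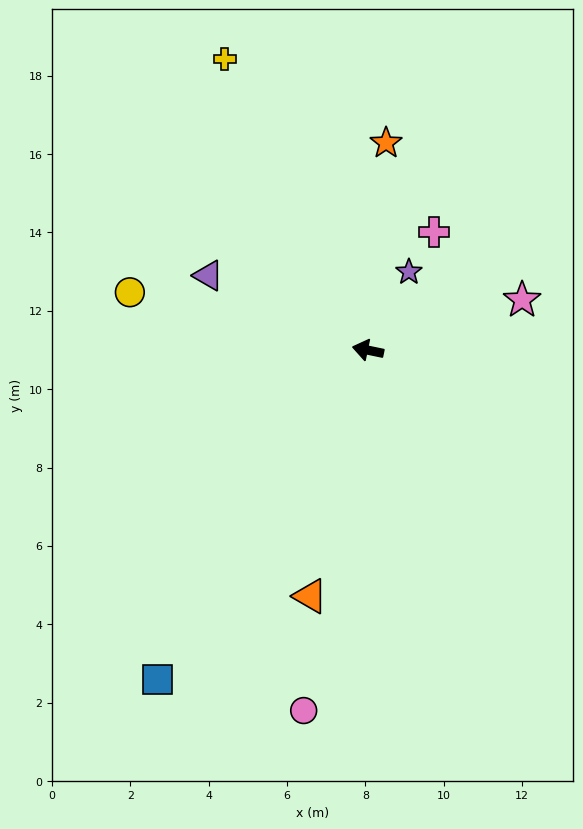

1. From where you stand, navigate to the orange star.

turn right 83°, forward 5.3 m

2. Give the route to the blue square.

turn left 69°, forward 10.0 m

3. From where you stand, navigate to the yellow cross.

turn right 52°, forward 8.3 m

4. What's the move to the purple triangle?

turn right 13°, forward 4.5 m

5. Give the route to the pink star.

turn right 150°, forward 4.1 m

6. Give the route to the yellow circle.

forward 6.3 m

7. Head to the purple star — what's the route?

turn right 106°, forward 2.3 m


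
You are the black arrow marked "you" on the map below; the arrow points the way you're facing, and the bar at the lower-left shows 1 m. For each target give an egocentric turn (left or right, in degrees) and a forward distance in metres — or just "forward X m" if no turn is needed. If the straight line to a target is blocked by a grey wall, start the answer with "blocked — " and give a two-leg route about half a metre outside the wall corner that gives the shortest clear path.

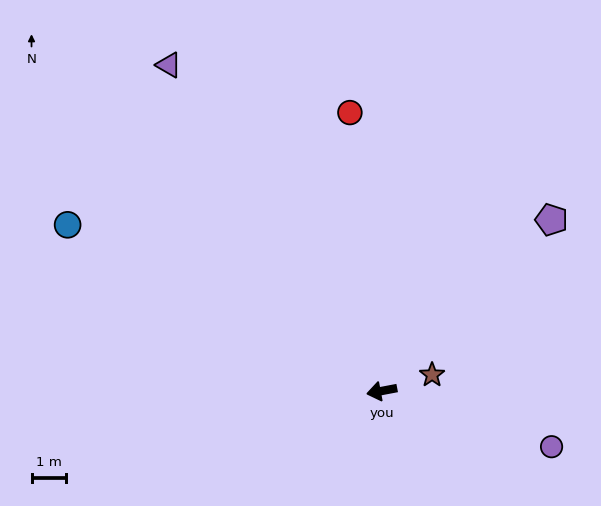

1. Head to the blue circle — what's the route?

turn right 39°, forward 10.2 m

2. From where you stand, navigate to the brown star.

turn right 173°, forward 1.5 m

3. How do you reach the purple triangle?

turn right 68°, forward 11.2 m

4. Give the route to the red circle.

turn right 94°, forward 8.1 m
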